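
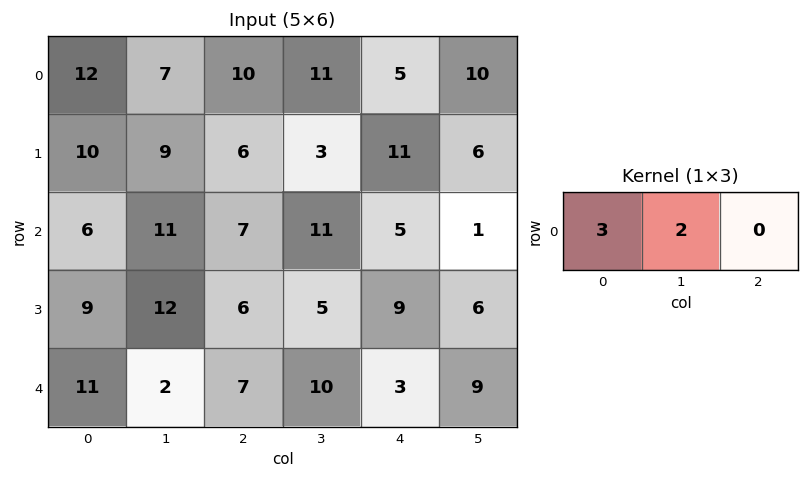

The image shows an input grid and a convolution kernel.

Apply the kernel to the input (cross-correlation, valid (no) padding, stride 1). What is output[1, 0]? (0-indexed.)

48

The receptive field on the input at this output position is [10 9 6]. Elementwise product with the kernel and sum: 10·3 + 9·2.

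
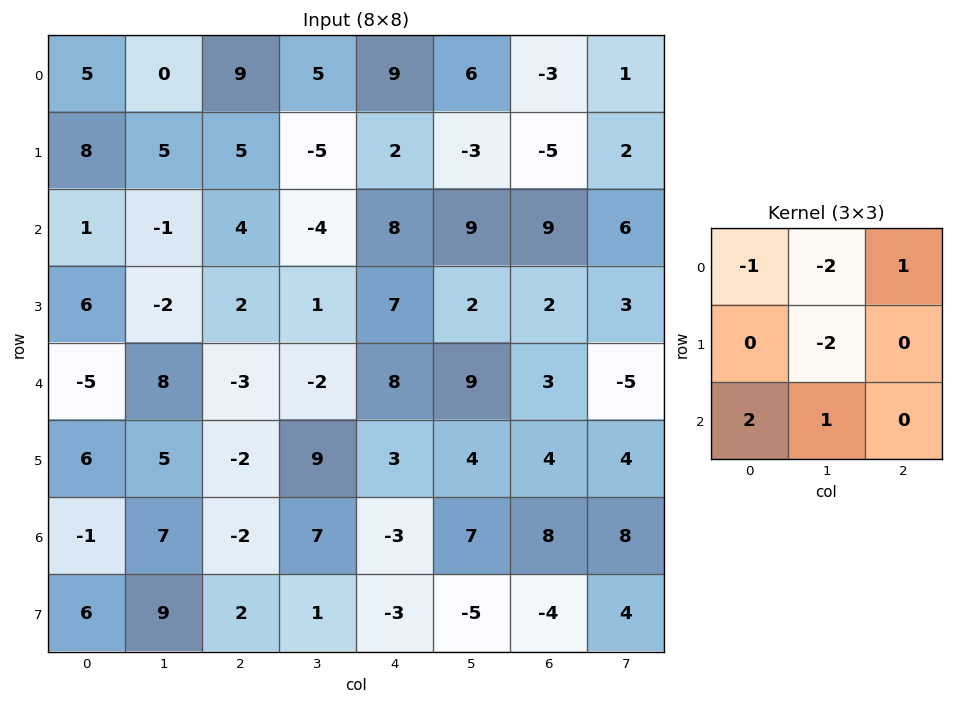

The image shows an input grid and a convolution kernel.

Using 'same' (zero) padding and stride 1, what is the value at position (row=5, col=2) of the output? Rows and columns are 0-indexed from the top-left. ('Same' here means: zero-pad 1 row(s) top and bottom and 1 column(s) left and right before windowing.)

The receptive field on the zero-padded input at this output position is [8 -3 -2 / 5 -2 9 / 7 -2 7]. Elementwise product with the kernel and sum: 8·-1 + -3·-2 + -2·1 + -2·-2 + 7·2 + -2·1.

12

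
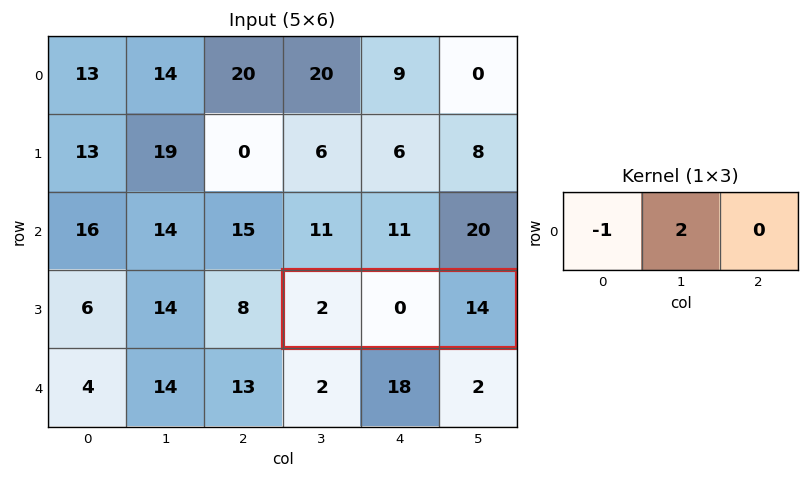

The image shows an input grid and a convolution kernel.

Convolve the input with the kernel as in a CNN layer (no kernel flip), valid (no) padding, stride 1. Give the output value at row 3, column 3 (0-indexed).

-2

The receptive field on the input at this output position is [2 0 14]. Elementwise product with the kernel and sum: 2·-1 + 0·2.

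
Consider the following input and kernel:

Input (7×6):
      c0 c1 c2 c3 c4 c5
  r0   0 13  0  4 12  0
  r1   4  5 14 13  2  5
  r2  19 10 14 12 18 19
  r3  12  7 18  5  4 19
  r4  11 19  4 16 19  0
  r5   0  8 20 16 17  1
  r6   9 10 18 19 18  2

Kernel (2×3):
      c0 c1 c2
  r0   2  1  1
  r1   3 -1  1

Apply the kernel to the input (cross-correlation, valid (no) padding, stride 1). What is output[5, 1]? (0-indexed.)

The receptive field on the input at this output position is [8 20 16 / 10 18 19]. Elementwise product with the kernel and sum: 8·2 + 20·1 + 16·1 + 10·3 + 18·-1 + 19·1.

83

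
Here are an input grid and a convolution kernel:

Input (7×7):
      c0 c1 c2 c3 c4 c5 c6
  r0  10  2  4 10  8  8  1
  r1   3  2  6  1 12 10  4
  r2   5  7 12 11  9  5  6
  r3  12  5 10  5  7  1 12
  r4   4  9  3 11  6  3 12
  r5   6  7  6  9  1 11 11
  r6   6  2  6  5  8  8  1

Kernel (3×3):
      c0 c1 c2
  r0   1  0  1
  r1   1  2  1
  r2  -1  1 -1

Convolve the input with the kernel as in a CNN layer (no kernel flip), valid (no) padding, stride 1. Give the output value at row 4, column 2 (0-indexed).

The receptive field on the input at this output position is [3 11 6 / 6 9 1 / 6 5 8]. Elementwise product with the kernel and sum: 3·1 + 6·1 + 6·1 + 9·2 + 1·1 + 6·-1 + 5·1 + 8·-1.

25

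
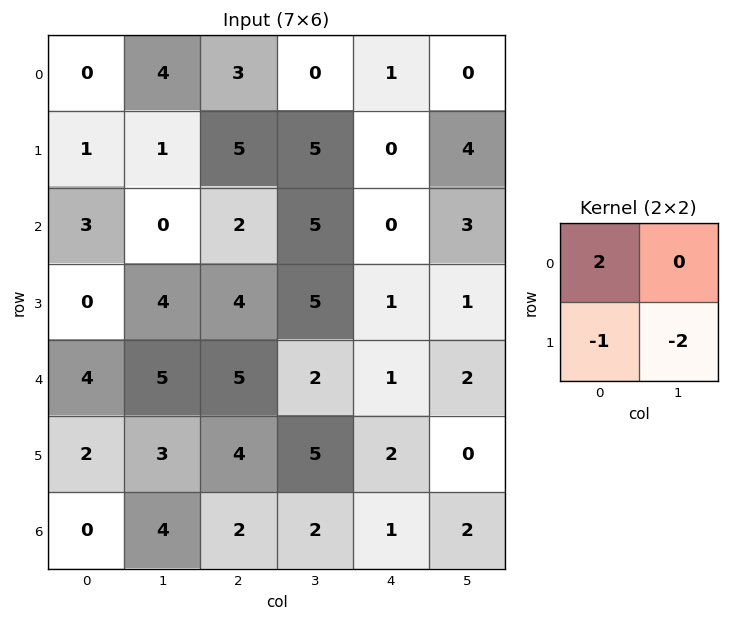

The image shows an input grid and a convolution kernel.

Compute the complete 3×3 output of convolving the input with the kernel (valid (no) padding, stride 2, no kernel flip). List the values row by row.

Output[0,0]: The receptive field on the input at this output position is [0 4 / 1 1]. Elementwise product with the kernel and sum: 0·2 + 1·-1 + 1·-2.

-3 -9 -6
-2 -10 -3
0 -4 0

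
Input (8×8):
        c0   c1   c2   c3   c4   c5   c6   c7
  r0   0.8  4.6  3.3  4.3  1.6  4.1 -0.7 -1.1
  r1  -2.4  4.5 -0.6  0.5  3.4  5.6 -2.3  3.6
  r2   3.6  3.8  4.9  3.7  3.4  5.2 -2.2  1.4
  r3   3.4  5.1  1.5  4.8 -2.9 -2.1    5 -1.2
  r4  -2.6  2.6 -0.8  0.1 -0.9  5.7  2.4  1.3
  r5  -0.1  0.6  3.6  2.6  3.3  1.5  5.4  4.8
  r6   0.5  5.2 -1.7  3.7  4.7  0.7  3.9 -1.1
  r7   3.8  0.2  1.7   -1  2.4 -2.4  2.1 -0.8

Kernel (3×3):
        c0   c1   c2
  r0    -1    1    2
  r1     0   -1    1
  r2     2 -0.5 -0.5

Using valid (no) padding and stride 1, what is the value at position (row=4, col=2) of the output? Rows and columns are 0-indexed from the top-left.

-7.8

The receptive field on the input at this output position is [-0.8 0.1 -0.9 / 3.6 2.6 3.3 / -1.7 3.7 4.7]. Elementwise product with the kernel and sum: -0.8·-1 + 0.1·1 + -0.9·2 + 2.6·-1 + 3.3·1 + -1.7·2 + 3.7·-0.5 + 4.7·-0.5.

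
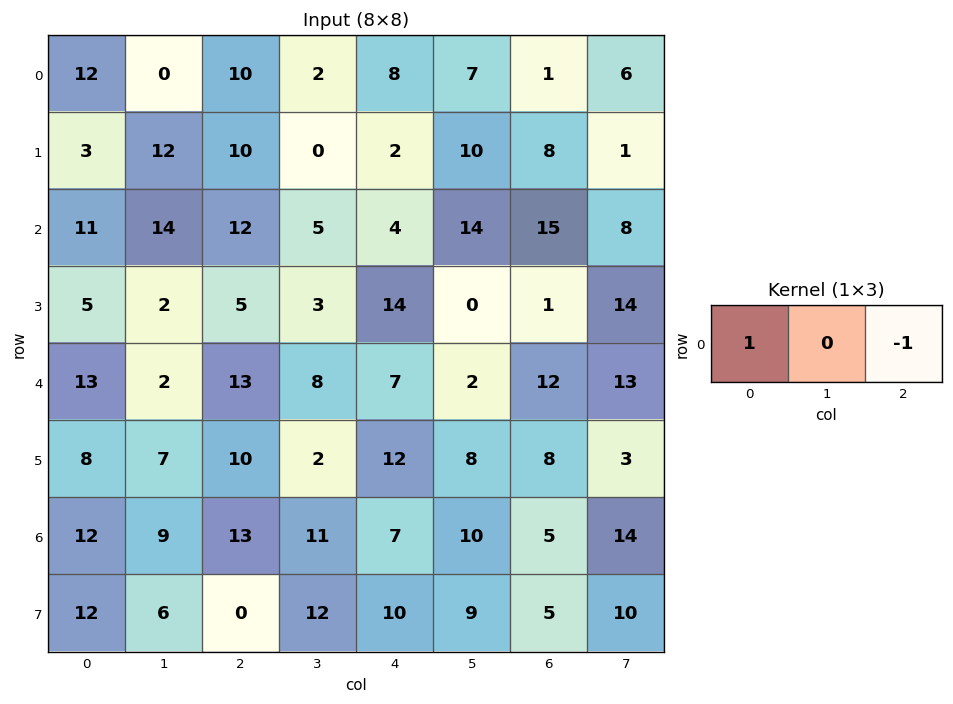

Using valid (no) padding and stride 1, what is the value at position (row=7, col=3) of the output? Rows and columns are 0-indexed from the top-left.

The receptive field on the input at this output position is [12 10 9]. Elementwise product with the kernel and sum: 12·1 + 9·-1.

3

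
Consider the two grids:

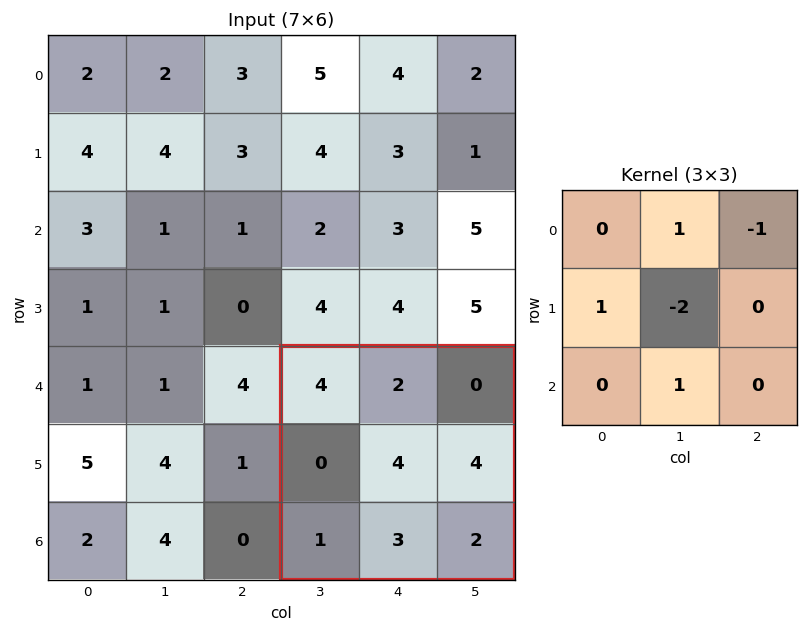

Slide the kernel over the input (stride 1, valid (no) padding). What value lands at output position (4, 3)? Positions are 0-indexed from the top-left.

-3

The receptive field on the input at this output position is [4 2 0 / 0 4 4 / 1 3 2]. Elementwise product with the kernel and sum: 2·1 + 0·-1 + 0·1 + 4·-2 + 3·1.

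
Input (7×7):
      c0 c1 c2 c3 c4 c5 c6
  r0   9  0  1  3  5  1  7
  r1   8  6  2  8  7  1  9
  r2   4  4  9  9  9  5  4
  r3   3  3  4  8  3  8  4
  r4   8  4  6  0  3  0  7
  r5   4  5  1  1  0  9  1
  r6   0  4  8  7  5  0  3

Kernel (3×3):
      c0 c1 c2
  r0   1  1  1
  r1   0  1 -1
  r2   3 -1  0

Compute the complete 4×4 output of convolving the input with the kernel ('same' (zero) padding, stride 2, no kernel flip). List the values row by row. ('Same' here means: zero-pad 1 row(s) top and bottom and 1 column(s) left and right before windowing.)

Output[0,0]: The receptive field on the zero-padded input at this output position is [0 0 0 / 0 9 0 / 0 8 6]. Elementwise product with the kernel and sum: 0·1 + 0·1 + 0·1 + 9·1 + 0·-1 + 0·3 + 8·-1.
Output[0,1]: The receptive field on the zero-padded input at this output position is [0 0 0 / 0 1 3 / 6 2 8]. Elementwise product with the kernel and sum: 0·1 + 0·1 + 0·1 + 1·1 + 3·-1 + 6·3 + 2·-1.

1 14 21 1
11 21 41 34
6 35 25 45
5 8 15 13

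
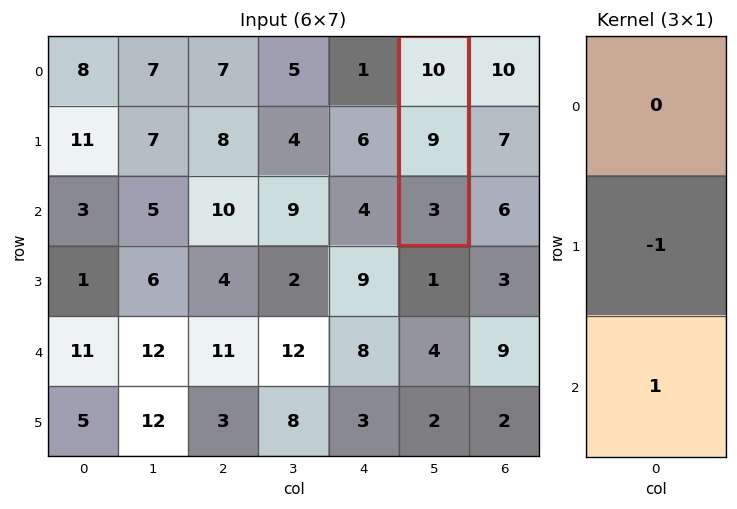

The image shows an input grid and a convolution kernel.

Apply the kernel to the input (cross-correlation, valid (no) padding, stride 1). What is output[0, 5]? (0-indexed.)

The receptive field on the input at this output position is [10 / 9 / 3]. Elementwise product with the kernel and sum: 9·-1 + 3·1.

-6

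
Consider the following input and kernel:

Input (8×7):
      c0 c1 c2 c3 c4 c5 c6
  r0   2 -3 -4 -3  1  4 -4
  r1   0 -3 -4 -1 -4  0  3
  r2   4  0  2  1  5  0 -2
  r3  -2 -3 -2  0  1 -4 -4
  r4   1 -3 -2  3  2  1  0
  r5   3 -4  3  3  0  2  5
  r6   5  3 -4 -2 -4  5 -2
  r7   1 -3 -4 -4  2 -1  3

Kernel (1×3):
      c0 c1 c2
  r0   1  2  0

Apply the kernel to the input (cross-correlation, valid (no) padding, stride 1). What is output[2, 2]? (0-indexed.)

4

The receptive field on the input at this output position is [2 1 5]. Elementwise product with the kernel and sum: 2·1 + 1·2.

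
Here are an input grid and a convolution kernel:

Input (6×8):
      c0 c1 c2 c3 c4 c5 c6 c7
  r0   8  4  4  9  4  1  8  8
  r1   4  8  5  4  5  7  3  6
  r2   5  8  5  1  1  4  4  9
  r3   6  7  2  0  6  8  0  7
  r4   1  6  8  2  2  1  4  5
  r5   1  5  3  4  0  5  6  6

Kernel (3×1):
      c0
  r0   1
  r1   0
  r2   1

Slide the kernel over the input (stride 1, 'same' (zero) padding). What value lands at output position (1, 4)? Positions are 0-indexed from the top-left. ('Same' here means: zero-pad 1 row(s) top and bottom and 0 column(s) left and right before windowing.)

5

The receptive field on the zero-padded input at this output position is [4 / 5 / 1]. Elementwise product with the kernel and sum: 4·1 + 1·1.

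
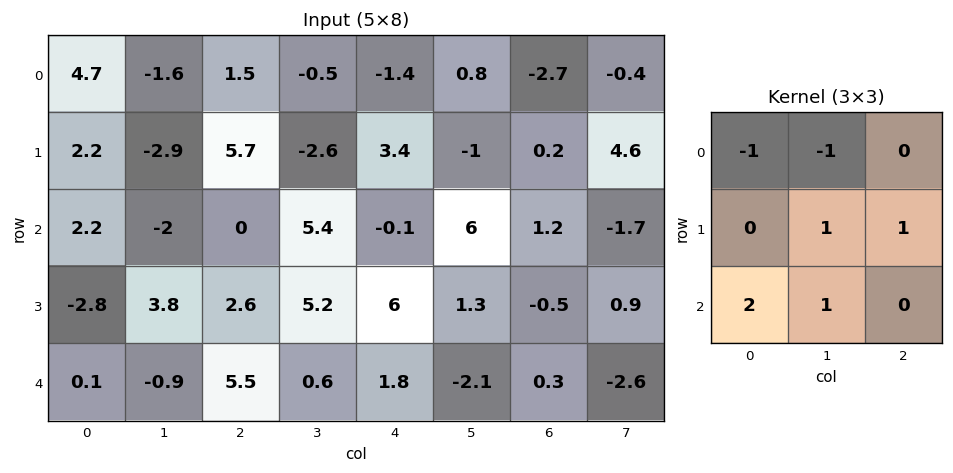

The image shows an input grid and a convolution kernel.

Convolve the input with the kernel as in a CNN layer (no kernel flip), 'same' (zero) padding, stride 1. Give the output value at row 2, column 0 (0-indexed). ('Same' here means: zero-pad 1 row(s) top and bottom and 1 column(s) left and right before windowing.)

-4.8

The receptive field on the zero-padded input at this output position is [0 2.2 -2.9 / 0 2.2 -2 / 0 -2.8 3.8]. Elementwise product with the kernel and sum: 0·-1 + 2.2·-1 + 2.2·1 + -2·1 + 0·2 + -2.8·1.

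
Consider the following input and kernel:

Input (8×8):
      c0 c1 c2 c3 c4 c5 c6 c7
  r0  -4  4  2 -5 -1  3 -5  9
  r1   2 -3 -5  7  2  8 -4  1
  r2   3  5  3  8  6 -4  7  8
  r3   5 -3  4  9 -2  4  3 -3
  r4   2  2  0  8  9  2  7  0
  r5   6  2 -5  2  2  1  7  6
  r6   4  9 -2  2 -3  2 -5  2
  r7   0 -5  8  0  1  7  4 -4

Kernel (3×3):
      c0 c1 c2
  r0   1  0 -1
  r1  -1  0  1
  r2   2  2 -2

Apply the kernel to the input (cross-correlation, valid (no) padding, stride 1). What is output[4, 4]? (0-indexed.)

15

The receptive field on the input at this output position is [9 2 7 / 2 1 7 / -3 2 -5]. Elementwise product with the kernel and sum: 9·1 + 7·-1 + 2·-1 + 7·1 + -3·2 + 2·2 + -5·-2.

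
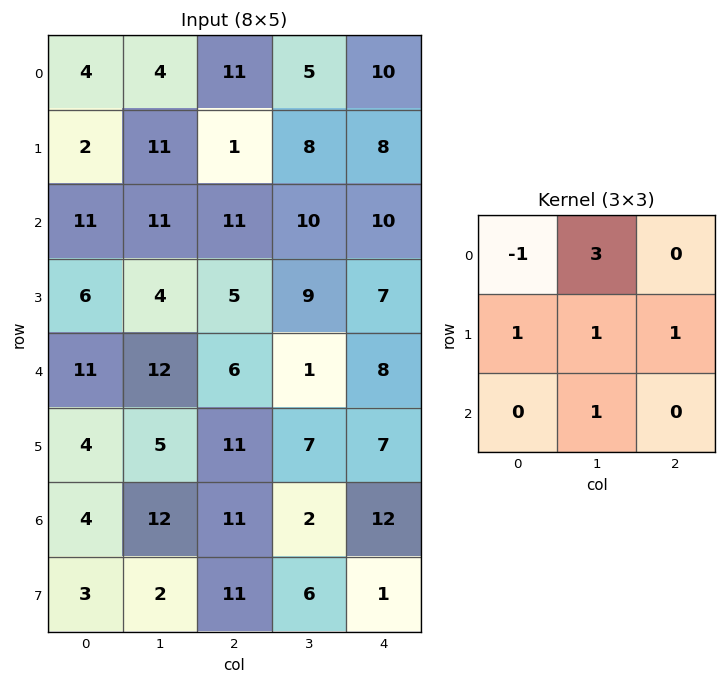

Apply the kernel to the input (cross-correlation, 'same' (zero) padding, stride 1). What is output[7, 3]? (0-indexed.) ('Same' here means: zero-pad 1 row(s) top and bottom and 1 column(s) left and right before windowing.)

13

The receptive field on the zero-padded input at this output position is [11 2 12 / 11 6 1 / 0 0 0]. Elementwise product with the kernel and sum: 11·-1 + 2·3 + 11·1 + 6·1 + 1·1 + 0·1.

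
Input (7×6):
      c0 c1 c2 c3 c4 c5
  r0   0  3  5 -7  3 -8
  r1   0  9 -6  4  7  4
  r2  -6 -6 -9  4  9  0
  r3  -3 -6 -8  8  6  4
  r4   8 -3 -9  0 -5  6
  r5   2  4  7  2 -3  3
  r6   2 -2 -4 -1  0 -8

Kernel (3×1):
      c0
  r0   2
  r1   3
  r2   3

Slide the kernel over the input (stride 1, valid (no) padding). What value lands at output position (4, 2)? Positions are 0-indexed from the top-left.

-9

The receptive field on the input at this output position is [-9 / 7 / -4]. Elementwise product with the kernel and sum: -9·2 + 7·3 + -4·3.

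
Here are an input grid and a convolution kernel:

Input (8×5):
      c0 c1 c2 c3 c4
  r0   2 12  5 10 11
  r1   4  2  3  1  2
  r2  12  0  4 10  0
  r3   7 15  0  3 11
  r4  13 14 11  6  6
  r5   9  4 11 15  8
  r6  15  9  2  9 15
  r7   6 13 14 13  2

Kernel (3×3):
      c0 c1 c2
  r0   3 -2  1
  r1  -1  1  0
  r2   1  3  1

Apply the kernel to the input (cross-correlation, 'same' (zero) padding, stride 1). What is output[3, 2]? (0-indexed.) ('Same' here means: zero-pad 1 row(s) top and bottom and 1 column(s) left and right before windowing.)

40

The receptive field on the zero-padded input at this output position is [0 4 10 / 15 0 3 / 14 11 6]. Elementwise product with the kernel and sum: 0·3 + 4·-2 + 10·1 + 15·-1 + 0·1 + 14·1 + 11·3 + 6·1.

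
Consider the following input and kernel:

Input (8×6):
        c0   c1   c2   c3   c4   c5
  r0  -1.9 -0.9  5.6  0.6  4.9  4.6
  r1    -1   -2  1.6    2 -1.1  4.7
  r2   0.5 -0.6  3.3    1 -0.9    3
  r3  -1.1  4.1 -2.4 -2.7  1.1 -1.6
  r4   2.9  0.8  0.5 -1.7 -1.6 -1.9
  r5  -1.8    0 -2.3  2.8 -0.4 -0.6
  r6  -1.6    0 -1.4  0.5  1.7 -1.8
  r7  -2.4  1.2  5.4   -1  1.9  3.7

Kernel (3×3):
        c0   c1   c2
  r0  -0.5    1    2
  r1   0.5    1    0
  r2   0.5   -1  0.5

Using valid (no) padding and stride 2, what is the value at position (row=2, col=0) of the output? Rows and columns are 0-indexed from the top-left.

-2.05

The receptive field on the input at this output position is [2.9 0.8 0.5 / -1.8 0 -2.3 / -1.6 0 -1.4]. Elementwise product with the kernel and sum: 2.9·-0.5 + 0.8·1 + 0.5·2 + -1.8·0.5 + 0·1 + -1.6·0.5 + 0·-1 + -1.4·0.5.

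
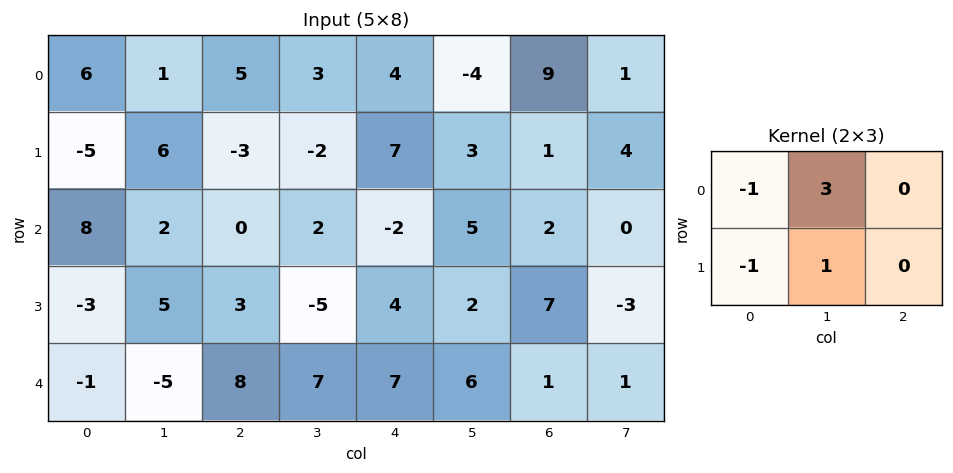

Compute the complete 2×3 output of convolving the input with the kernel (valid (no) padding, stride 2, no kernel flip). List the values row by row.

8 5 -20
6 -2 15

Output[0,0]: The receptive field on the input at this output position is [6 1 5 / -5 6 -3]. Elementwise product with the kernel and sum: 6·-1 + 1·3 + -5·-1 + 6·1.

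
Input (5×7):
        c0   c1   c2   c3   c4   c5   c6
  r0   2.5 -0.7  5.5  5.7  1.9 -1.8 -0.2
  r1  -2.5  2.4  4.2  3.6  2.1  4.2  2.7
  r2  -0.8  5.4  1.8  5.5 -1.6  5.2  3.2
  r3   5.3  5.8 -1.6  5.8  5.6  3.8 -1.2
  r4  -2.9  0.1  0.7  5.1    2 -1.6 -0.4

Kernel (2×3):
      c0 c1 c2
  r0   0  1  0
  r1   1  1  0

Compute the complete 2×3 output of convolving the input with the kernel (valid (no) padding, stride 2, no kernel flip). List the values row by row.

-0.8 13.5 4.5
16.5 9.7 14.6

Output[0,0]: The receptive field on the input at this output position is [2.5 -0.7 5.5 / -2.5 2.4 4.2]. Elementwise product with the kernel and sum: -0.7·1 + -2.5·1 + 2.4·1.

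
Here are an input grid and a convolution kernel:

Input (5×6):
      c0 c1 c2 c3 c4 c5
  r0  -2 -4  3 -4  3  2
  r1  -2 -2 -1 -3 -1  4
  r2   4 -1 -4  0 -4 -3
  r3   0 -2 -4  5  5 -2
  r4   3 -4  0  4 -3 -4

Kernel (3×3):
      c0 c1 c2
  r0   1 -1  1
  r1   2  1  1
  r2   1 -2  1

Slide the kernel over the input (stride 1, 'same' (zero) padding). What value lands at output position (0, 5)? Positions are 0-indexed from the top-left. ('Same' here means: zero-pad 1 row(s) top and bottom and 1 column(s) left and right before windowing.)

-1

The receptive field on the zero-padded input at this output position is [0 0 0 / 3 2 0 / -1 4 0]. Elementwise product with the kernel and sum: 0·1 + 0·-1 + 0·1 + 3·2 + 2·1 + 0·1 + -1·1 + 4·-2 + 0·1.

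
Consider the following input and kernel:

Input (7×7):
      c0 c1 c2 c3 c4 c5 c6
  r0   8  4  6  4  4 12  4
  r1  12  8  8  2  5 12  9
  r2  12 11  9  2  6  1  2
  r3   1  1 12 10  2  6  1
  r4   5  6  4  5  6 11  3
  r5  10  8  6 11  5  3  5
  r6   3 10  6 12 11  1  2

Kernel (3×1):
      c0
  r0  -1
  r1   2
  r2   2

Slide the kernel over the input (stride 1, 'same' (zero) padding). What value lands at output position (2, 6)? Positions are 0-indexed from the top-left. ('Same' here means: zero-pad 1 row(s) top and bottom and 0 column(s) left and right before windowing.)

The receptive field on the zero-padded input at this output position is [9 / 2 / 1]. Elementwise product with the kernel and sum: 9·-1 + 2·2 + 1·2.

-3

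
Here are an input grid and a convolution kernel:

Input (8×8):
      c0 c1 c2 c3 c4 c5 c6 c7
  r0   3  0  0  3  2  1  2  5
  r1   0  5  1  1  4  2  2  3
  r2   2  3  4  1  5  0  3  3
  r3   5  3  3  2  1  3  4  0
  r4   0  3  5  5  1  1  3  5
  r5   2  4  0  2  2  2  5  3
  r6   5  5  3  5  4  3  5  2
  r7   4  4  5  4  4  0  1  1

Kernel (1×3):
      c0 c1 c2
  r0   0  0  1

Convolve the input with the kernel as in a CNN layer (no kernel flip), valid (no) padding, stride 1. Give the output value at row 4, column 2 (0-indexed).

1

The receptive field on the input at this output position is [5 5 1]. Elementwise product with the kernel and sum: 1·1.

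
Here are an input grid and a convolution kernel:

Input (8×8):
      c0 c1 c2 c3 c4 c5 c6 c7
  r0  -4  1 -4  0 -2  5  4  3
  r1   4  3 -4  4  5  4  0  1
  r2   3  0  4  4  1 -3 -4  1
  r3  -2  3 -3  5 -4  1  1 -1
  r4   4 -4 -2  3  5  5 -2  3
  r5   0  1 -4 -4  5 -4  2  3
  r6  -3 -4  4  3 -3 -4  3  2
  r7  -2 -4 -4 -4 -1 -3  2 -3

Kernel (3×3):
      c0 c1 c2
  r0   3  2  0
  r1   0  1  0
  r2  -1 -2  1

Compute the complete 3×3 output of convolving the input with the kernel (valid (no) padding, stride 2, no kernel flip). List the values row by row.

-6 -19 9
14 26 -19
20 -17 35

Output[0,0]: The receptive field on the input at this output position is [-4 1 -4 / 4 3 -4 / 3 0 4]. Elementwise product with the kernel and sum: -4·3 + 1·2 + 3·1 + 3·-1 + 0·-2 + 4·1.
Output[0,1]: The receptive field on the input at this output position is [-4 0 -2 / -4 4 5 / 4 4 1]. Elementwise product with the kernel and sum: -4·3 + 0·2 + 4·1 + 4·-1 + 4·-2 + 1·1.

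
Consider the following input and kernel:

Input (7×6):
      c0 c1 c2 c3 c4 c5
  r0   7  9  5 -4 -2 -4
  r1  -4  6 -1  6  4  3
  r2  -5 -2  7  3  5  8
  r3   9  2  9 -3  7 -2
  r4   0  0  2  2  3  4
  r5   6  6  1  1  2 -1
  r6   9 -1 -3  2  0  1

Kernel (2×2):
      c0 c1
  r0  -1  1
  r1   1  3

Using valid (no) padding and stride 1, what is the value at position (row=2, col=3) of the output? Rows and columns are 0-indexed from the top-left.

The receptive field on the input at this output position is [3 5 / -3 7]. Elementwise product with the kernel and sum: 3·-1 + 5·1 + -3·1 + 7·3.

20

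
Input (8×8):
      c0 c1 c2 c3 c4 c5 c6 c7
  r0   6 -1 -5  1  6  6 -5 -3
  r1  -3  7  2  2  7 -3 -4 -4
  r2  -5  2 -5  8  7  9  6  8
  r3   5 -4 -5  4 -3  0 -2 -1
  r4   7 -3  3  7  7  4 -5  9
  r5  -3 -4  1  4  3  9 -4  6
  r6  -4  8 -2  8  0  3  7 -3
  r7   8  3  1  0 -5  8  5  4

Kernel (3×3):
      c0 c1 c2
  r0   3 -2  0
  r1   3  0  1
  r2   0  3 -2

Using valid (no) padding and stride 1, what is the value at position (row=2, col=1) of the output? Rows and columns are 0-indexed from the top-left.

The receptive field on the input at this output position is [2 -5 8 / -4 -5 4 / -3 3 7]. Elementwise product with the kernel and sum: 2·3 + -5·-2 + -4·3 + 4·1 + 3·3 + 7·-2.

3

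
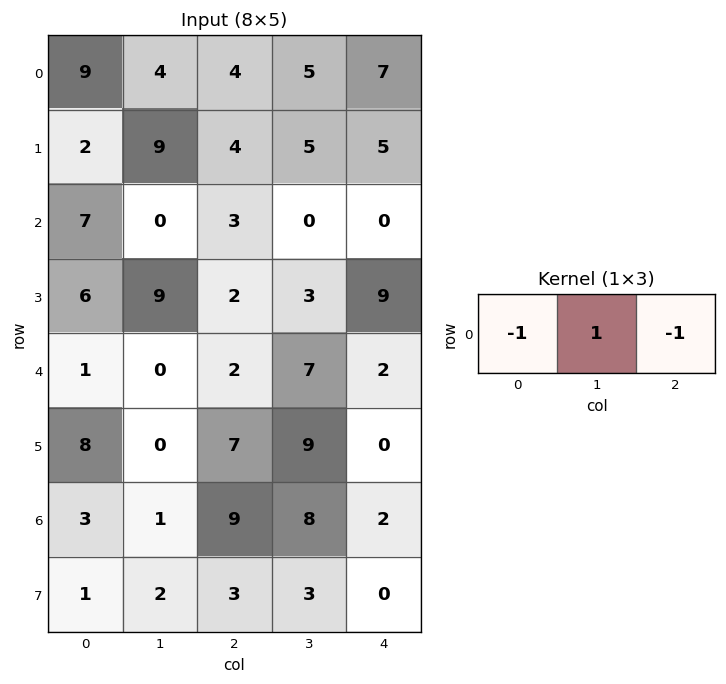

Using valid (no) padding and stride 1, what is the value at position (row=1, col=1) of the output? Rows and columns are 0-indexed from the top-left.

The receptive field on the input at this output position is [9 4 5]. Elementwise product with the kernel and sum: 9·-1 + 4·1 + 5·-1.

-10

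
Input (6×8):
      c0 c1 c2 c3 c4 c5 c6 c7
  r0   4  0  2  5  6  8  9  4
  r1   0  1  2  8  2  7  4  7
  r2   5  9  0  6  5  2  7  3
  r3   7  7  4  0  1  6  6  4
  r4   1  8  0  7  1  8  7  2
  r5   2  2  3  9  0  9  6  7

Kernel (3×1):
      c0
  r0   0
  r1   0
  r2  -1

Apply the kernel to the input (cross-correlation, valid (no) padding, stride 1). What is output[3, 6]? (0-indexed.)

The receptive field on the input at this output position is [6 / 7 / 6]. Elementwise product with the kernel and sum: 6·-1.

-6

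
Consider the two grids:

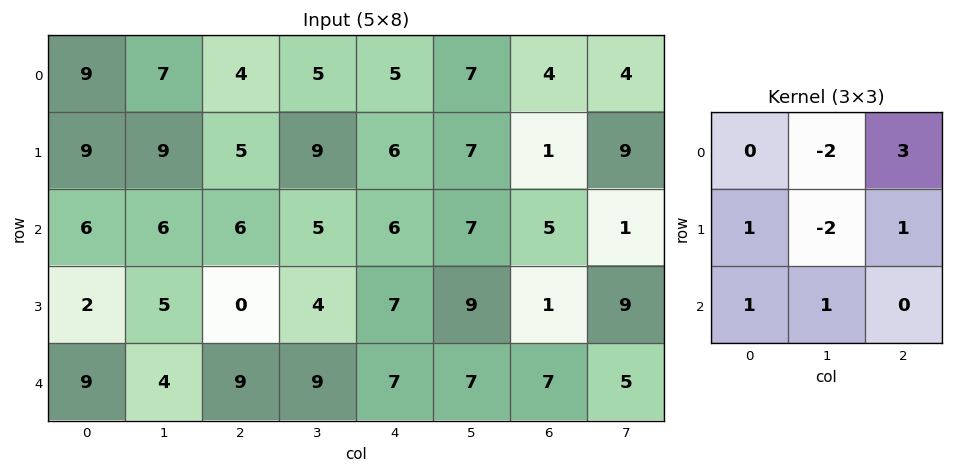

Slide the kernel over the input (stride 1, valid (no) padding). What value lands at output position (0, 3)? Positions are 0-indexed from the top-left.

The receptive field on the input at this output position is [5 5 7 / 9 6 7 / 5 6 7]. Elementwise product with the kernel and sum: 5·-2 + 7·3 + 9·1 + 6·-2 + 7·1 + 5·1 + 6·1.

26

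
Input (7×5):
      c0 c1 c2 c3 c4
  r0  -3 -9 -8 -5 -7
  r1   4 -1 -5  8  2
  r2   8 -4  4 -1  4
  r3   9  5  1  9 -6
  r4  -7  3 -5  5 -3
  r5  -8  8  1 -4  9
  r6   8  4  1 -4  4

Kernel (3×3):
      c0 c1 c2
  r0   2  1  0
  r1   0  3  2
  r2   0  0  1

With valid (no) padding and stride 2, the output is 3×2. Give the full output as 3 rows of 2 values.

Output[0,0]: The receptive field on the input at this output position is [-3 -9 -8 / 4 -1 -5 / 8 -4 4]. Elementwise product with the kernel and sum: -3·2 + -9·1 + -1·3 + -5·2 + 4·1.

-24 11
24 19
16 5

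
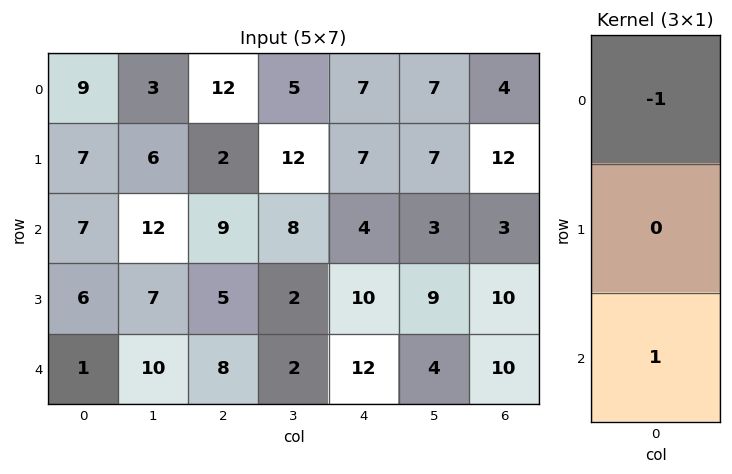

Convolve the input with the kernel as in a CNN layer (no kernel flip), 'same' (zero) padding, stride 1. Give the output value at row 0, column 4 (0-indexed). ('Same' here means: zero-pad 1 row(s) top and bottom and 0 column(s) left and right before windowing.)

7

The receptive field on the zero-padded input at this output position is [0 / 7 / 7]. Elementwise product with the kernel and sum: 0·-1 + 7·1.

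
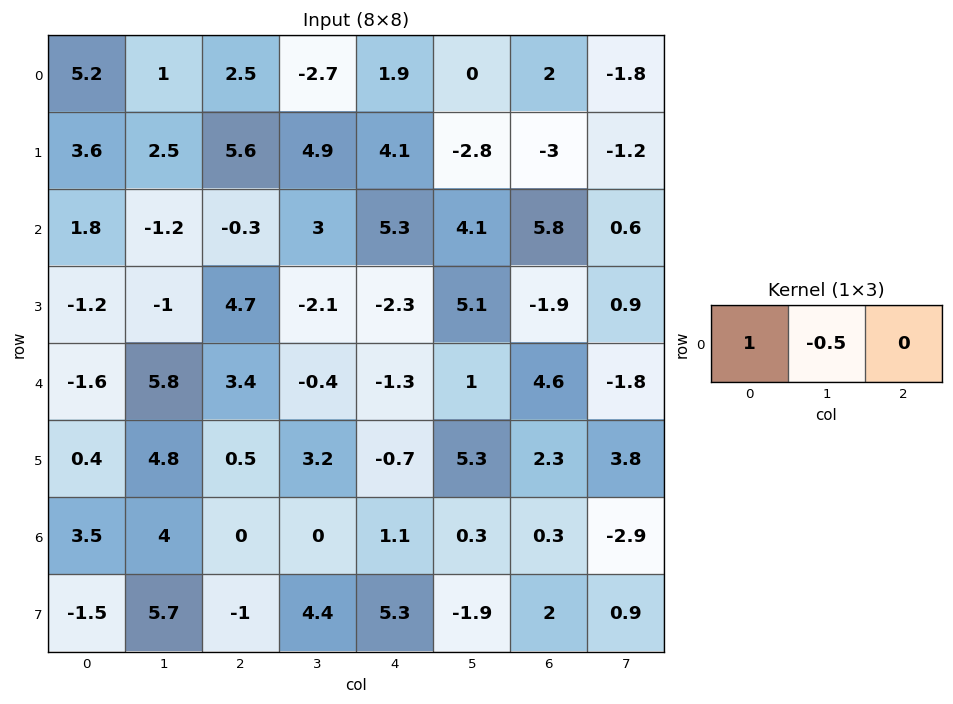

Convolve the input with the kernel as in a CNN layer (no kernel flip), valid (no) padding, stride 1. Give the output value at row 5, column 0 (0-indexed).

-2

The receptive field on the input at this output position is [0.4 4.8 0.5]. Elementwise product with the kernel and sum: 0.4·1 + 4.8·-0.5.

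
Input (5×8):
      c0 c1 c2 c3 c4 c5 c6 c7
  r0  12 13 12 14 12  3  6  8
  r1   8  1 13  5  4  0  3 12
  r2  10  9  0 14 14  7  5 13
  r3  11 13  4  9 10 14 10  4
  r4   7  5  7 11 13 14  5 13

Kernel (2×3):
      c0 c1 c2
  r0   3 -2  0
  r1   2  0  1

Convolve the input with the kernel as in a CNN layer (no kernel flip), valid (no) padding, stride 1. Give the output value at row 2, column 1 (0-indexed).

The receptive field on the input at this output position is [9 0 14 / 13 4 9]. Elementwise product with the kernel and sum: 9·3 + 0·-2 + 13·2 + 9·1.

62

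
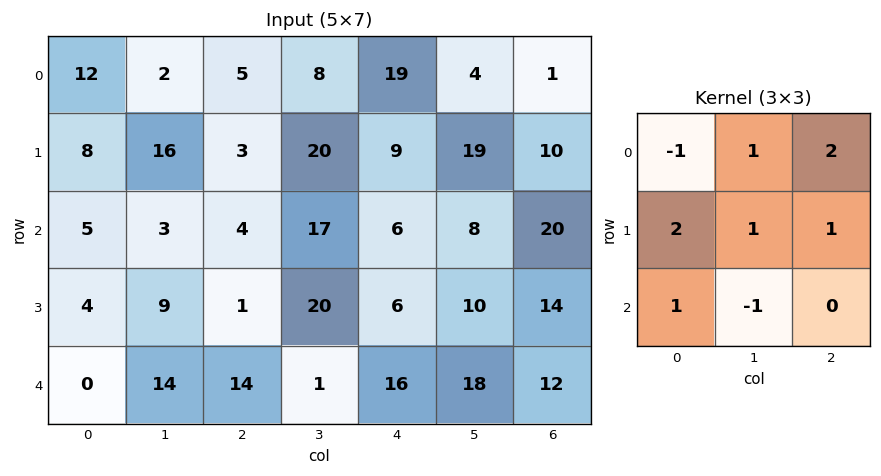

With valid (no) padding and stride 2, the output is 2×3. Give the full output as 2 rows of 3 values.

Output[0,0]: The receptive field on the input at this output position is [12 2 5 / 8 16 3 / 5 3 4]. Elementwise product with the kernel and sum: 12·-1 + 2·1 + 5·2 + 8·2 + 16·1 + 3·1 + 5·1 + 3·-1.

37 63 32
10 66 76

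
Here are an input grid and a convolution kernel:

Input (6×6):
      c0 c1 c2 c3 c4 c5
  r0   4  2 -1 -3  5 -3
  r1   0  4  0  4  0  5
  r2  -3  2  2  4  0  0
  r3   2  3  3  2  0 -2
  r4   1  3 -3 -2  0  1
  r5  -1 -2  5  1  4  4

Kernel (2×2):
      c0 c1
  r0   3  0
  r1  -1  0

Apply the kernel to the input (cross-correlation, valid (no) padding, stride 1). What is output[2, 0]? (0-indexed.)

-11

The receptive field on the input at this output position is [-3 2 / 2 3]. Elementwise product with the kernel and sum: -3·3 + 2·-1.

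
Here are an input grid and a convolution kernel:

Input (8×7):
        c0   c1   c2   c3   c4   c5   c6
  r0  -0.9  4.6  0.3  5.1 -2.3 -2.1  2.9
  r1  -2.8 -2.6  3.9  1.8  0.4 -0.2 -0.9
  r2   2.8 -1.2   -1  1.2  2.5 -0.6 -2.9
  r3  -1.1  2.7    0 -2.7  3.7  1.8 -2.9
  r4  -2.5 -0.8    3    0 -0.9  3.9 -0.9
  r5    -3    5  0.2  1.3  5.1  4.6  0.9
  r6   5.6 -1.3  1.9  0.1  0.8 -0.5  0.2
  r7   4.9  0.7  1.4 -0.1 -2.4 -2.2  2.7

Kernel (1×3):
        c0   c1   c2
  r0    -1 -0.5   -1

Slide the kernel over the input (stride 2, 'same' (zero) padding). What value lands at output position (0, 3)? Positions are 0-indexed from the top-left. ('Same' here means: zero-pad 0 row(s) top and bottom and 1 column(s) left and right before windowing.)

The receptive field on the zero-padded input at this output position is [-2.1 2.9 0]. Elementwise product with the kernel and sum: -2.1·-1 + 2.9·-0.5 + 0·-1.

0.65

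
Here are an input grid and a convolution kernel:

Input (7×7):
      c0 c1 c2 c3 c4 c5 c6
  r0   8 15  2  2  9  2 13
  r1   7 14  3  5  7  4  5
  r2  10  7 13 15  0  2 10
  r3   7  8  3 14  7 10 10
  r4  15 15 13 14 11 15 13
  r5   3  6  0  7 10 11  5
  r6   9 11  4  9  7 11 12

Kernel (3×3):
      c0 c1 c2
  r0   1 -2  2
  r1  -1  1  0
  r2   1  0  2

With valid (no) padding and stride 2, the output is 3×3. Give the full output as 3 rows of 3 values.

25 31 48
64 29 56
31 32 39

Output[0,0]: The receptive field on the input at this output position is [8 15 2 / 7 14 3 / 10 7 13]. Elementwise product with the kernel and sum: 8·1 + 15·-2 + 2·2 + 7·-1 + 14·1 + 10·1 + 13·2.
Output[0,1]: The receptive field on the input at this output position is [2 2 9 / 3 5 7 / 13 15 0]. Elementwise product with the kernel and sum: 2·1 + 2·-2 + 9·2 + 3·-1 + 5·1 + 13·1 + 0·2.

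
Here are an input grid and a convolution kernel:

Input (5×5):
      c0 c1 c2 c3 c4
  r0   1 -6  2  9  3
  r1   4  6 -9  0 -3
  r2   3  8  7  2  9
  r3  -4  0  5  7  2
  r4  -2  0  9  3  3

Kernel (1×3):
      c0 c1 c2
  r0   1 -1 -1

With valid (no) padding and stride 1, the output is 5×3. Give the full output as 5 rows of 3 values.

Output[0,0]: The receptive field on the input at this output position is [1 -6 2]. Elementwise product with the kernel and sum: 1·1 + -6·-1 + 2·-1.

5 -17 -10
7 15 -6
-12 -1 -4
-9 -12 -4
-11 -12 3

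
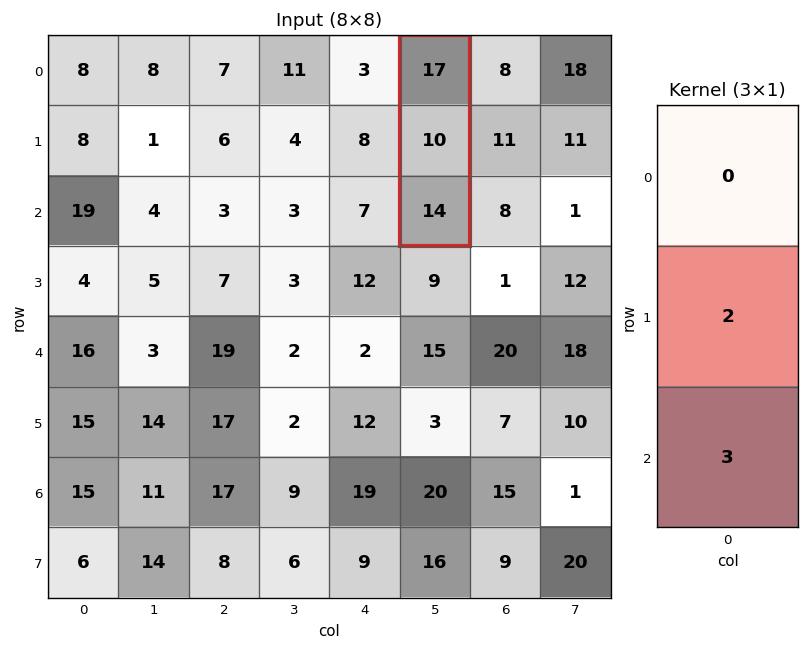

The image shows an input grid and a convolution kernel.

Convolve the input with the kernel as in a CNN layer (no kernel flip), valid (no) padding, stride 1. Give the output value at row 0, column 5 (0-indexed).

The receptive field on the input at this output position is [17 / 10 / 14]. Elementwise product with the kernel and sum: 10·2 + 14·3.

62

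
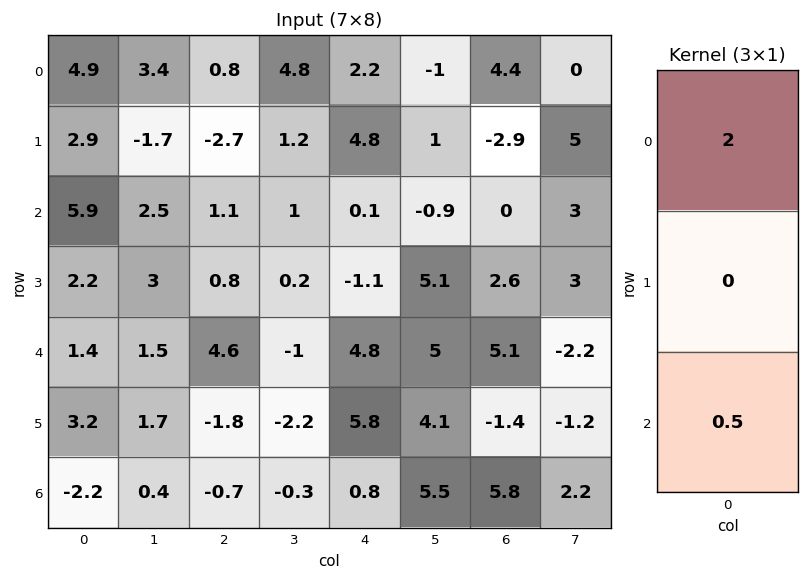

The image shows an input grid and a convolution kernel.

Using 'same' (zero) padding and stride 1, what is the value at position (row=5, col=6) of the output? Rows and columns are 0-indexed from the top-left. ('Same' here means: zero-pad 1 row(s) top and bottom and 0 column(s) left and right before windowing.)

13.1

The receptive field on the zero-padded input at this output position is [5.1 / -1.4 / 5.8]. Elementwise product with the kernel and sum: 5.1·2 + 5.8·0.5.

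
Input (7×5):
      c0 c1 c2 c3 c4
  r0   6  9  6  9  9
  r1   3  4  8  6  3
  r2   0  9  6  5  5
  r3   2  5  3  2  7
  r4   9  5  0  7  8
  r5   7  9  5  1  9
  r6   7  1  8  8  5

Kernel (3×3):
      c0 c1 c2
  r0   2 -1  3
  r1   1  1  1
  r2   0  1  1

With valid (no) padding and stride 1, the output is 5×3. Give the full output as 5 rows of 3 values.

Output[0,0]: The receptive field on the input at this output position is [6 9 6 / 3 4 8 / 0 9 6]. Elementwise product with the kernel and sum: 6·2 + 9·-1 + 6·3 + 3·1 + 4·1 + 8·1 + 9·1 + 6·1.
Output[0,1]: The receptive field on the input at this output position is [9 6 9 / 4 8 6 / 9 6 5]. Elementwise product with the kernel and sum: 9·2 + 6·-1 + 9·3 + 4·1 + 8·1 + 6·1 + 6·1 + 5·1.

51 68 57
49 43 44
24 44 49
36 31 50
43 62 45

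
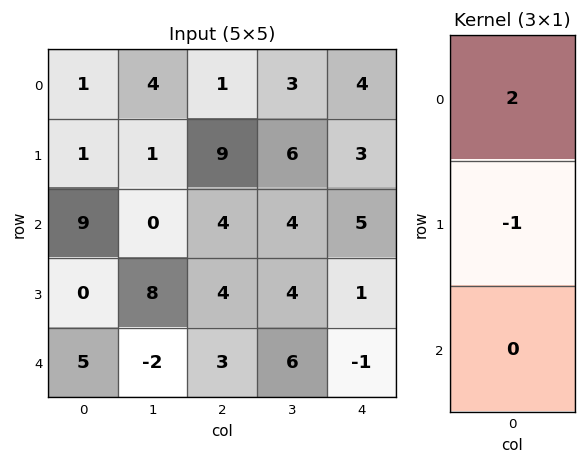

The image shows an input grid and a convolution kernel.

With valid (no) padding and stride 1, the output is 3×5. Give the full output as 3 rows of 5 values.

1 7 -7 0 5
-7 2 14 8 1
18 -8 4 4 9

Output[0,0]: The receptive field on the input at this output position is [1 / 1 / 9]. Elementwise product with the kernel and sum: 1·2 + 1·-1.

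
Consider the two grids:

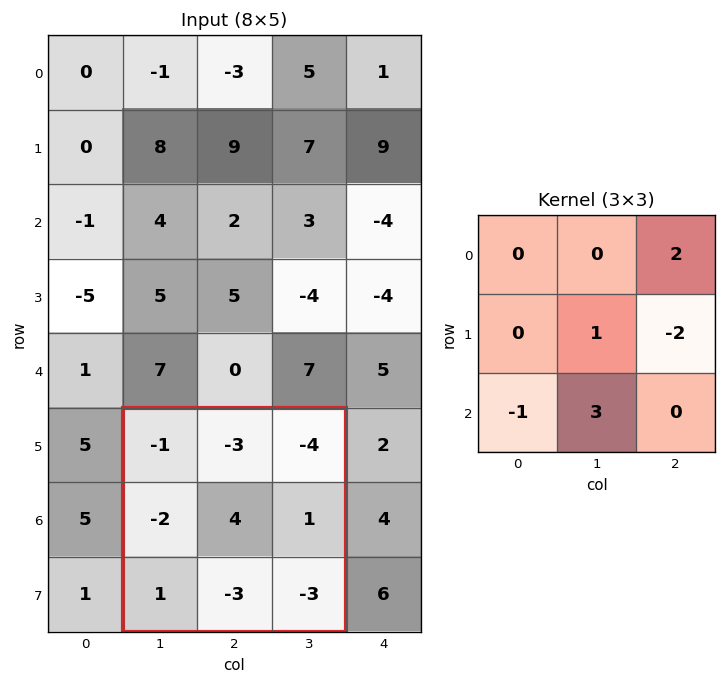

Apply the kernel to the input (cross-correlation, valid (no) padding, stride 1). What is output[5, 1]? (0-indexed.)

-16

The receptive field on the input at this output position is [-1 -3 -4 / -2 4 1 / 1 -3 -3]. Elementwise product with the kernel and sum: -4·2 + 4·1 + 1·-2 + 1·-1 + -3·3.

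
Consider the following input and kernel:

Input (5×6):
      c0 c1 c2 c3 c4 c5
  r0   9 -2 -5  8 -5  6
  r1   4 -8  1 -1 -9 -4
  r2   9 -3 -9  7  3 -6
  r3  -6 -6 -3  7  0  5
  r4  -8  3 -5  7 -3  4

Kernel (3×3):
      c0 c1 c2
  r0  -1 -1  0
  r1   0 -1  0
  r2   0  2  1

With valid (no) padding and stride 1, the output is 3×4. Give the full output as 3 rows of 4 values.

Output[0,0]: The receptive field on the input at this output position is [9 -2 -5 / 4 -8 1 / 9 -3 -9]. Elementwise product with the kernel and sum: 9·-1 + -2·-1 + -8·-1 + -3·2 + -9·1.

-14 -5 15 6
-8 17 7 12
1 12 6 -12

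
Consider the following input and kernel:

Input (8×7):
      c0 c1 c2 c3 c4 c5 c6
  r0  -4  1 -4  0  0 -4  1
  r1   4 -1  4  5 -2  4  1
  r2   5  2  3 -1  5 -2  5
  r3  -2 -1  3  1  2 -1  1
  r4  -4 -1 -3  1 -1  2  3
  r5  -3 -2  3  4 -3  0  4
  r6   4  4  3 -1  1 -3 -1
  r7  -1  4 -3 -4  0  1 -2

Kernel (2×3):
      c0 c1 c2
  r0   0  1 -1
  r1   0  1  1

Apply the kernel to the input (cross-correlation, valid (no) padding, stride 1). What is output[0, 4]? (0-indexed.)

0

The receptive field on the input at this output position is [0 -4 1 / -2 4 1]. Elementwise product with the kernel and sum: -4·1 + 1·-1 + 4·1 + 1·1.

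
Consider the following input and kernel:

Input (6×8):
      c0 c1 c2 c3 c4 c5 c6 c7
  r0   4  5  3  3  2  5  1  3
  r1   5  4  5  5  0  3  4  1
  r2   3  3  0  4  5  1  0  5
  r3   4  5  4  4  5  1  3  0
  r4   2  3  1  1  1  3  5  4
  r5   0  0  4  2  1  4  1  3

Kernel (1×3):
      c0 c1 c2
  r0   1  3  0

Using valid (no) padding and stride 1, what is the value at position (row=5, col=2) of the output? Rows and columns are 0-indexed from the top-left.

10

The receptive field on the input at this output position is [4 2 1]. Elementwise product with the kernel and sum: 4·1 + 2·3.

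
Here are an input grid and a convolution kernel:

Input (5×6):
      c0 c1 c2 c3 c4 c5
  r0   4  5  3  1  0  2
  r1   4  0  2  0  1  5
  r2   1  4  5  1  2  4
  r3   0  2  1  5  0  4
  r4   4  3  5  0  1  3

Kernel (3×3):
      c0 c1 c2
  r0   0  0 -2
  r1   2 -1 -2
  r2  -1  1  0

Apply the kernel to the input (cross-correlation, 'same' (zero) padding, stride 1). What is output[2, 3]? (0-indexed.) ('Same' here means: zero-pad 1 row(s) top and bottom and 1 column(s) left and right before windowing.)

7

The receptive field on the zero-padded input at this output position is [2 0 1 / 5 1 2 / 1 5 0]. Elementwise product with the kernel and sum: 1·-2 + 5·2 + 1·-1 + 2·-2 + 1·-1 + 5·1.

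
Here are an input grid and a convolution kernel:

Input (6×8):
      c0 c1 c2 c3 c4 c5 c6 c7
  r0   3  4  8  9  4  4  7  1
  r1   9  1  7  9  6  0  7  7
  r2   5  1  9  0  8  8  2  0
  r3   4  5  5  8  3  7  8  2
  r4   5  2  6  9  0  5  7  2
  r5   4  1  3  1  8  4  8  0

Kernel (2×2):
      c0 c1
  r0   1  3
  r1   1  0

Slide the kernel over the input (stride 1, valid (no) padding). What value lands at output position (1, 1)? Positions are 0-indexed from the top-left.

23

The receptive field on the input at this output position is [1 7 / 1 9]. Elementwise product with the kernel and sum: 1·1 + 7·3 + 1·1.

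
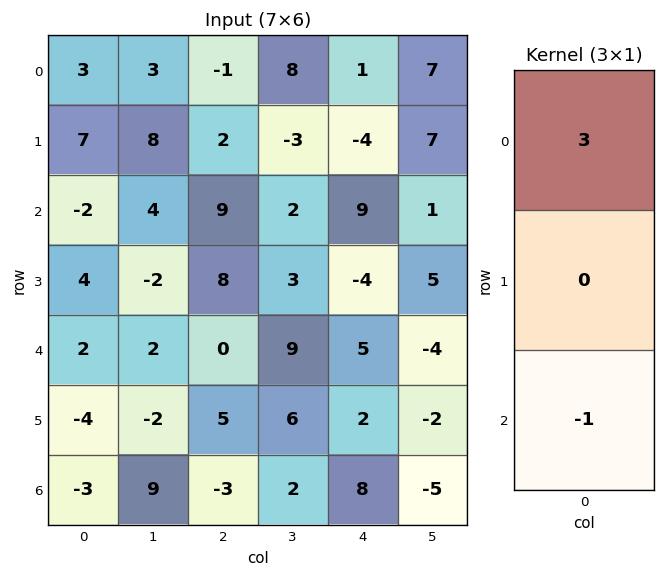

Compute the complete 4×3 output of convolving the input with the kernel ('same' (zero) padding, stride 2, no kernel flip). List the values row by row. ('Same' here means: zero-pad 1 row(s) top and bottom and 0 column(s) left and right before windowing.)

-7 -2 4
17 -2 -8
16 19 -14
-12 15 6

Output[0,0]: The receptive field on the zero-padded input at this output position is [0 / 3 / 7]. Elementwise product with the kernel and sum: 0·3 + 7·-1.
Output[0,1]: The receptive field on the zero-padded input at this output position is [0 / -1 / 2]. Elementwise product with the kernel and sum: 0·3 + 2·-1.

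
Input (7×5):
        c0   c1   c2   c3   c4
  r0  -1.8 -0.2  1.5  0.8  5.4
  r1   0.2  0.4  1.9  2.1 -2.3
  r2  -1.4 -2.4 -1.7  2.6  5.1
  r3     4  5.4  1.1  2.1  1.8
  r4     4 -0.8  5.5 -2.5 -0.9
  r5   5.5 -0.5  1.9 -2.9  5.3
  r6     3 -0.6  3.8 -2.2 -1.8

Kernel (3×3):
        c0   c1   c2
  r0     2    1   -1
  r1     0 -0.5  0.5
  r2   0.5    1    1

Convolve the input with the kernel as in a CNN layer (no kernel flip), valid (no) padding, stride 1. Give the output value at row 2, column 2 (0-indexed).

The receptive field on the input at this output position is [-1.7 2.6 5.1 / 1.1 2.1 1.8 / 5.5 -2.5 -0.9]. Elementwise product with the kernel and sum: -1.7·2 + 2.6·1 + 5.1·-1 + 2.1·-0.5 + 1.8·0.5 + 5.5·0.5 + -2.5·1 + -0.9·1.

-6.7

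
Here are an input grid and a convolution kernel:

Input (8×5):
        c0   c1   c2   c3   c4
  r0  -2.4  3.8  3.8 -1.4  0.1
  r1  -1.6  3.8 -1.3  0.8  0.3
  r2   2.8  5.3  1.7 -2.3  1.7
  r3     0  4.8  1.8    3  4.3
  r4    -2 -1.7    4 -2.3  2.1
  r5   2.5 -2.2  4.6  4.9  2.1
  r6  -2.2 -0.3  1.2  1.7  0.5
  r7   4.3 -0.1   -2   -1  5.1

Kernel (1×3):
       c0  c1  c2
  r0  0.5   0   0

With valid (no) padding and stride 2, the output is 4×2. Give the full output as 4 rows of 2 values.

Output[0,0]: The receptive field on the input at this output position is [-2.4 3.8 3.8]. Elementwise product with the kernel and sum: -2.4·0.5.

-1.2 1.9
1.4 0.85
-1 2
-1.1 0.6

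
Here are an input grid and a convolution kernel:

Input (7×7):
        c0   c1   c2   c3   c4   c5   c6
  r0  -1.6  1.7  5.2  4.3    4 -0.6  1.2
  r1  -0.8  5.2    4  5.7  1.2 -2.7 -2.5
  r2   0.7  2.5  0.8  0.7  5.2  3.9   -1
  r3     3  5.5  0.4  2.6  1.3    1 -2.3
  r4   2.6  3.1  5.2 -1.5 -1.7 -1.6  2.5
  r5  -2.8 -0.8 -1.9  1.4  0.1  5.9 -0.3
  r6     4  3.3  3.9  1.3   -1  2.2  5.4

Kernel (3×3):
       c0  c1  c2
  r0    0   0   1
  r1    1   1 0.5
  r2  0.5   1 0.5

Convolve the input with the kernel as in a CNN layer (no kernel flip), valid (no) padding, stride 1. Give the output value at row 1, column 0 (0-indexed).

14.8

The receptive field on the input at this output position is [-0.8 5.2 4 / 0.7 2.5 0.8 / 3 5.5 0.4]. Elementwise product with the kernel and sum: 4·1 + 0.7·1 + 2.5·1 + 0.8·0.5 + 3·0.5 + 5.5·1 + 0.4·0.5.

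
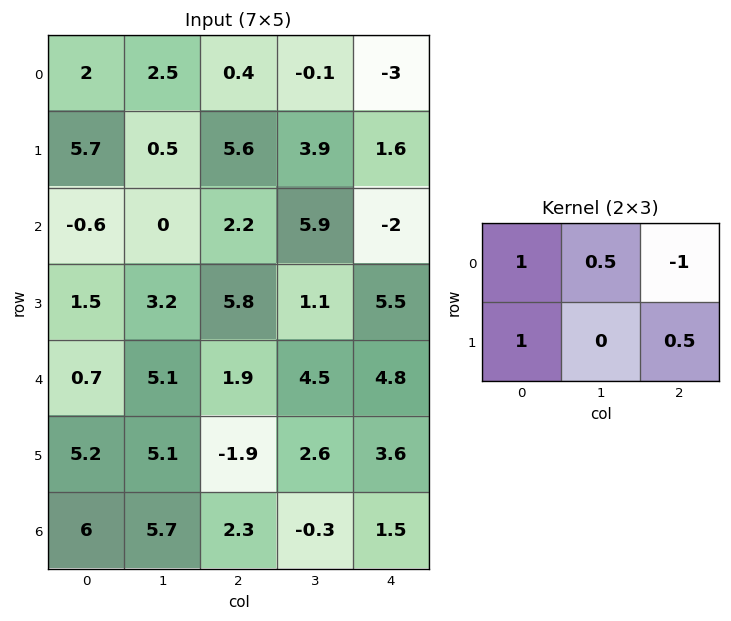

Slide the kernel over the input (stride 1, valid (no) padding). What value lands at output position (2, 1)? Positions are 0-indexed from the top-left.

The receptive field on the input at this output position is [0 2.2 5.9 / 3.2 5.8 1.1]. Elementwise product with the kernel and sum: 0·1 + 2.2·0.5 + 5.9·-1 + 3.2·1 + 1.1·0.5.

-1.05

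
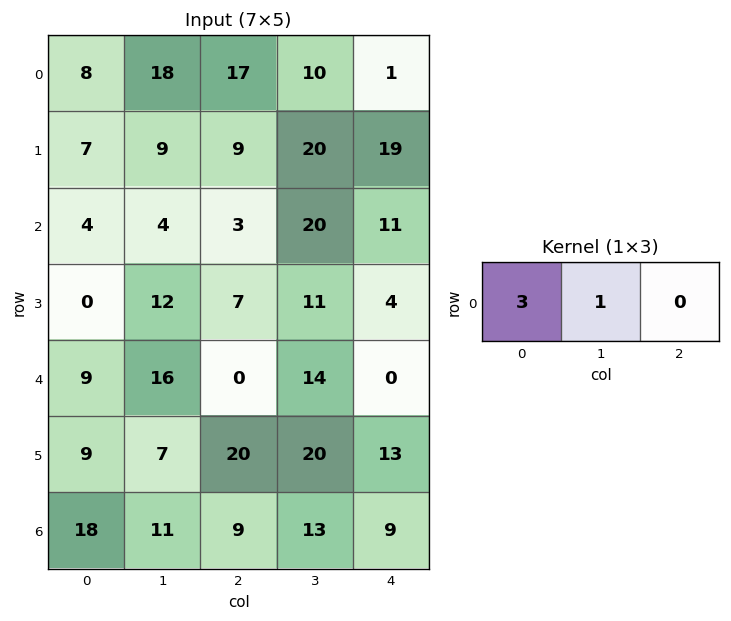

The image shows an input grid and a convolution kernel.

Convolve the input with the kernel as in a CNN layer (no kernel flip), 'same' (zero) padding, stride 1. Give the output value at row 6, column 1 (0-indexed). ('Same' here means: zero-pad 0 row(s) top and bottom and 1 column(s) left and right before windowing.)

The receptive field on the zero-padded input at this output position is [18 11 9]. Elementwise product with the kernel and sum: 18·3 + 11·1.

65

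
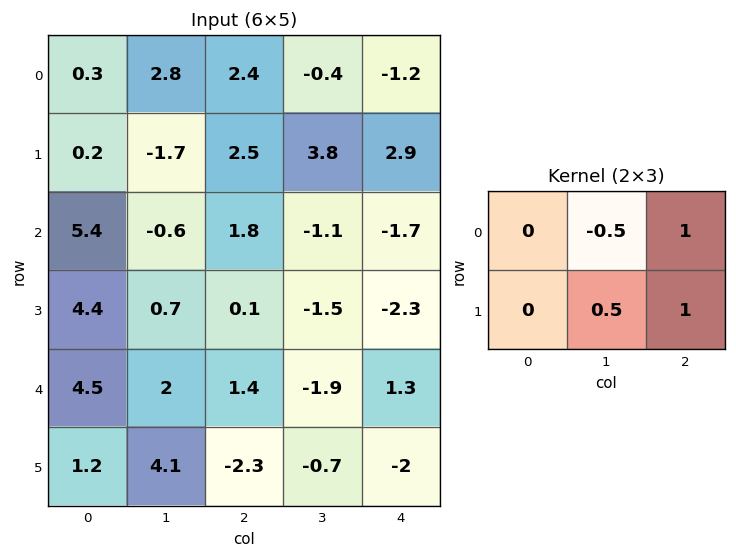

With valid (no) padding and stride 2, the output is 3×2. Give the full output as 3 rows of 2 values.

Output[0,0]: The receptive field on the input at this output position is [0.3 2.8 2.4 / 0.2 -1.7 2.5]. Elementwise product with the kernel and sum: 2.8·-0.5 + 2.4·1 + -1.7·0.5 + 2.5·1.

2.65 3.8
2.55 -4.2
0.15 -0.1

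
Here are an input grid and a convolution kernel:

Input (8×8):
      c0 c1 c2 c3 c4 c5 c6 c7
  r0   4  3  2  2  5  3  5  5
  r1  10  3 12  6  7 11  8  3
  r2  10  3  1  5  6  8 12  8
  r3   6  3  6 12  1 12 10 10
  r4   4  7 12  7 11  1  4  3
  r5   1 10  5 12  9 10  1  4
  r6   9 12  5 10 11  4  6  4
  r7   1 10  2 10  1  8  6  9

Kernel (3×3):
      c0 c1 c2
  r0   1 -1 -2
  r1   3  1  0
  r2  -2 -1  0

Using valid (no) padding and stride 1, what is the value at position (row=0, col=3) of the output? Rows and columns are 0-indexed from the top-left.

The receptive field on the input at this output position is [2 5 3 / 6 7 11 / 5 6 8]. Elementwise product with the kernel and sum: 2·1 + 5·-1 + 3·-2 + 6·3 + 7·1 + 5·-2 + 6·-1.

0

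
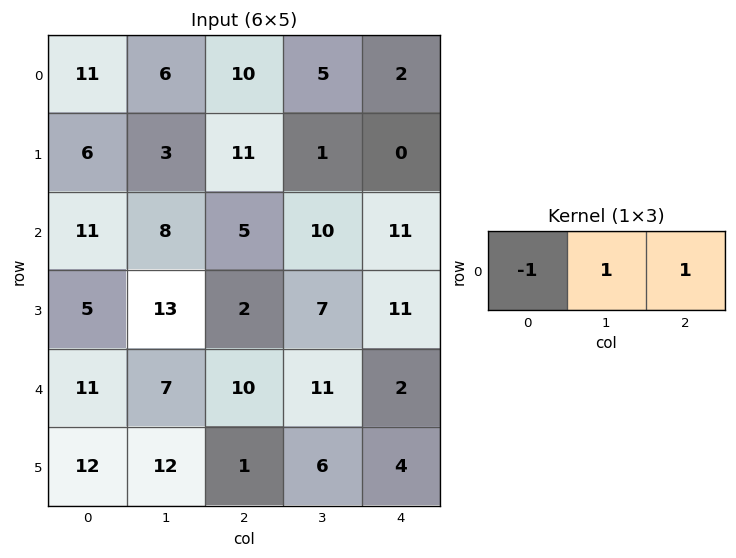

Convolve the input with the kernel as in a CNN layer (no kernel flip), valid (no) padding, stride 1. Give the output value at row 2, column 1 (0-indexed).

The receptive field on the input at this output position is [8 5 10]. Elementwise product with the kernel and sum: 8·-1 + 5·1 + 10·1.

7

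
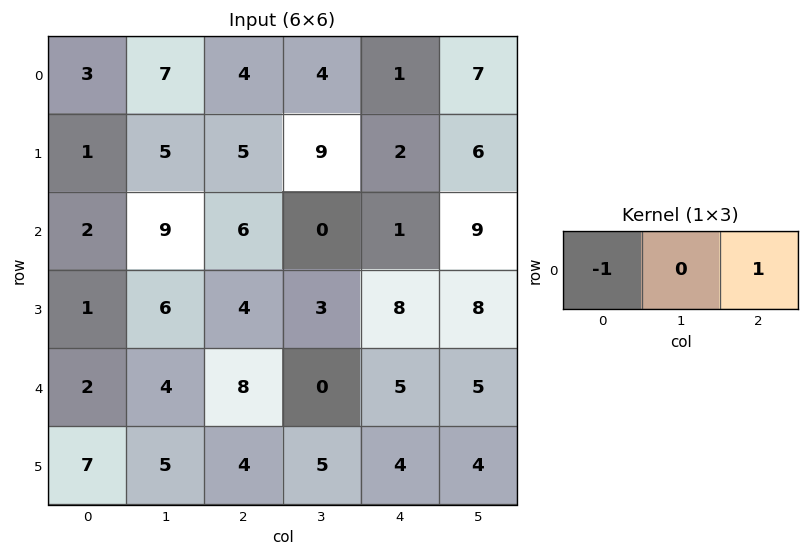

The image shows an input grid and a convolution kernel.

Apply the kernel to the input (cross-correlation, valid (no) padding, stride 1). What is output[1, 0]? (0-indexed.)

The receptive field on the input at this output position is [1 5 5]. Elementwise product with the kernel and sum: 1·-1 + 5·1.

4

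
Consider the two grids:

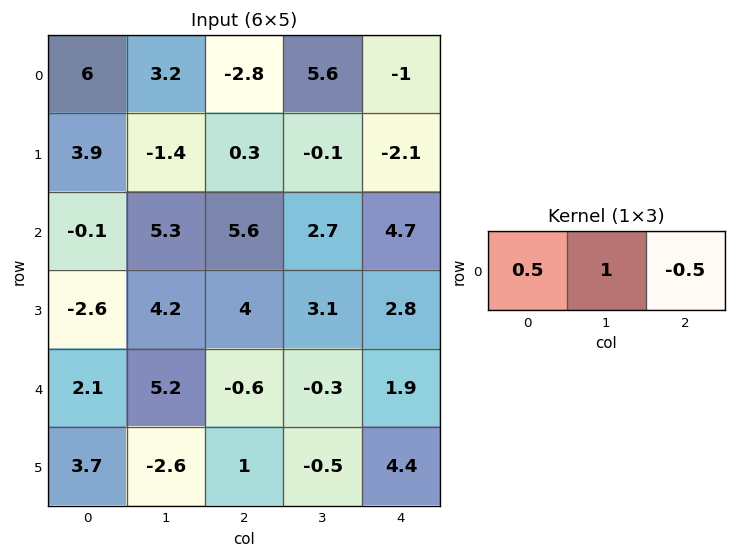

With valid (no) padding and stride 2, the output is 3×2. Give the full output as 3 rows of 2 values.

Output[0,0]: The receptive field on the input at this output position is [6 3.2 -2.8]. Elementwise product with the kernel and sum: 6·0.5 + 3.2·1 + -2.8·-0.5.
Output[0,1]: The receptive field on the input at this output position is [-2.8 5.6 -1]. Elementwise product with the kernel and sum: -2.8·0.5 + 5.6·1 + -1·-0.5.

7.6 4.7
2.45 3.15
6.55 -1.55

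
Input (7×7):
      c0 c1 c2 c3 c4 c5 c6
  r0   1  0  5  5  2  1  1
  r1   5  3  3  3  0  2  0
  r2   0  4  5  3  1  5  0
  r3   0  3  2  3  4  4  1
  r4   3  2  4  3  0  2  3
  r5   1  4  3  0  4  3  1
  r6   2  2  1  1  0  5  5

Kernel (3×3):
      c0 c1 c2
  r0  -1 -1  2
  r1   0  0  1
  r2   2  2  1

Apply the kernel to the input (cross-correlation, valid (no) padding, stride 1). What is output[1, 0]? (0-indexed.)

11

The receptive field on the input at this output position is [5 3 3 / 0 4 5 / 0 3 2]. Elementwise product with the kernel and sum: 5·-1 + 3·-1 + 3·2 + 5·1 + 0·2 + 3·2 + 2·1.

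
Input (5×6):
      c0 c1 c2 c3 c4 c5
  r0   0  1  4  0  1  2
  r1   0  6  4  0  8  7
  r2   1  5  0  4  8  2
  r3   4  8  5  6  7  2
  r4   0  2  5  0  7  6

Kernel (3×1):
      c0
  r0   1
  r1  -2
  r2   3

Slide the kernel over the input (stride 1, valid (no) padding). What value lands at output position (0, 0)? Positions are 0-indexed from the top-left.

3

The receptive field on the input at this output position is [0 / 0 / 1]. Elementwise product with the kernel and sum: 0·1 + 0·-2 + 1·3.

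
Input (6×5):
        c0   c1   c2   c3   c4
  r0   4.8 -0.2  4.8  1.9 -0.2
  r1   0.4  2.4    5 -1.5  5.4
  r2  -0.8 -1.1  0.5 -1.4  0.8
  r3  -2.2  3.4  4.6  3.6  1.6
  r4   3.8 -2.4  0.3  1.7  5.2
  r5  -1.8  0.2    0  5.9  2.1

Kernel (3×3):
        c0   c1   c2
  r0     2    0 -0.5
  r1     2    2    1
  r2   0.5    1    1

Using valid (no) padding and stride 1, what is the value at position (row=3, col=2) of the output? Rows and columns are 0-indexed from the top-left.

25.6

The receptive field on the input at this output position is [4.6 3.6 1.6 / 0.3 1.7 5.2 / 0 5.9 2.1]. Elementwise product with the kernel and sum: 4.6·2 + 1.6·-0.5 + 0.3·2 + 1.7·2 + 5.2·1 + 0·0.5 + 5.9·1 + 2.1·1.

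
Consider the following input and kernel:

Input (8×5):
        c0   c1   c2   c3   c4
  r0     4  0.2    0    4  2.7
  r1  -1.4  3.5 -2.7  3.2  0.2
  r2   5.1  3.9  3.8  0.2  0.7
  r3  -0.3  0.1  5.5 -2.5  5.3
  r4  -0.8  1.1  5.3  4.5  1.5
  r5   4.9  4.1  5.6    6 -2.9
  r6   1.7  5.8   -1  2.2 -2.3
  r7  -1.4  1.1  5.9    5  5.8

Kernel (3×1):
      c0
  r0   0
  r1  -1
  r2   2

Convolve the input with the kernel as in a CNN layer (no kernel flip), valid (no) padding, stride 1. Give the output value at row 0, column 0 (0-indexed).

The receptive field on the input at this output position is [4 / -1.4 / 5.1]. Elementwise product with the kernel and sum: -1.4·-1 + 5.1·2.

11.6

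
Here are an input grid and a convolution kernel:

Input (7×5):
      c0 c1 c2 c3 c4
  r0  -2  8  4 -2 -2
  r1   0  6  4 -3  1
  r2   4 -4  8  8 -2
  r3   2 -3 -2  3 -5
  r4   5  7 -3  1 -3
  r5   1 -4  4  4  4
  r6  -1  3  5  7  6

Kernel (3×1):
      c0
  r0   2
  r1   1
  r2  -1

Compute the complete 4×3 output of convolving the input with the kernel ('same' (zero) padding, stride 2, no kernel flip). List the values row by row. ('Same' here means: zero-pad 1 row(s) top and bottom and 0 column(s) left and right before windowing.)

Output[0,0]: The receptive field on the zero-padded input at this output position is [0 / -2 / 0]. Elementwise product with the kernel and sum: 0·2 + -2·1 + 0·-1.
Output[0,1]: The receptive field on the zero-padded input at this output position is [0 / 4 / 4]. Elementwise product with the kernel and sum: 0·2 + 4·1 + 4·-1.

-2 0 -3
2 18 5
8 -11 -17
1 13 14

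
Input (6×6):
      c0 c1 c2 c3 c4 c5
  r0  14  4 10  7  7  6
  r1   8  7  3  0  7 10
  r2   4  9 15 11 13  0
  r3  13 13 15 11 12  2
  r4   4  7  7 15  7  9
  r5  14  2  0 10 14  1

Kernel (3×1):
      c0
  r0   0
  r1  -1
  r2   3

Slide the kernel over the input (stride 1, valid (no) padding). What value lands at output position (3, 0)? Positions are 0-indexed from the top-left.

38

The receptive field on the input at this output position is [13 / 4 / 14]. Elementwise product with the kernel and sum: 4·-1 + 14·3.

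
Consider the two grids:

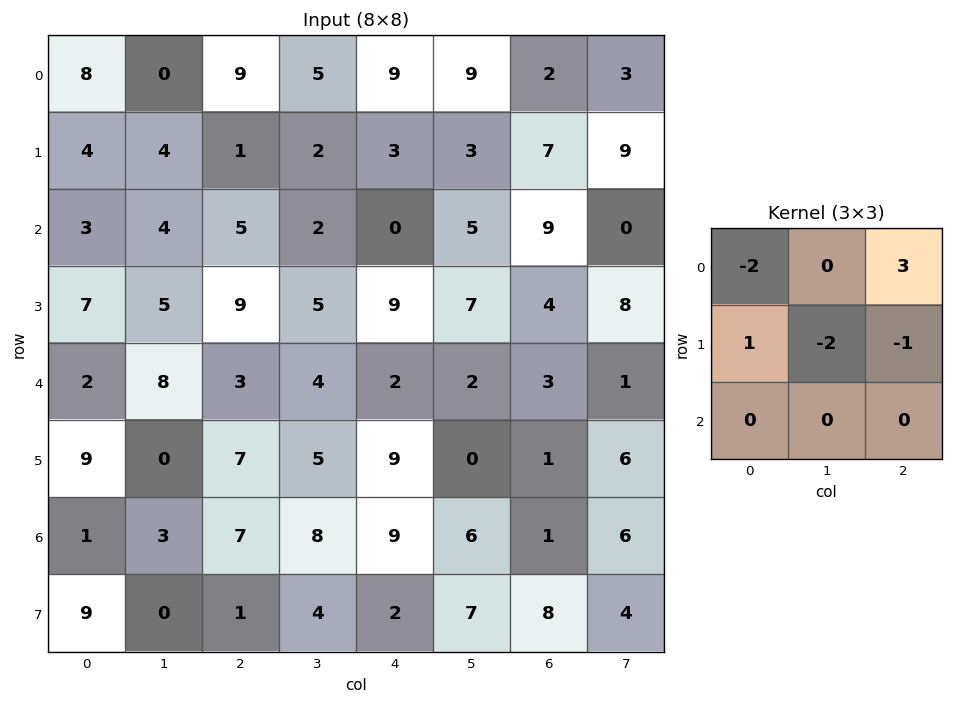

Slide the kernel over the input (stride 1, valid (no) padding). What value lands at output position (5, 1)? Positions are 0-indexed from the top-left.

-4

The receptive field on the input at this output position is [0 7 5 / 3 7 8 / 0 1 4]. Elementwise product with the kernel and sum: 0·-2 + 5·3 + 3·1 + 7·-2 + 8·-1.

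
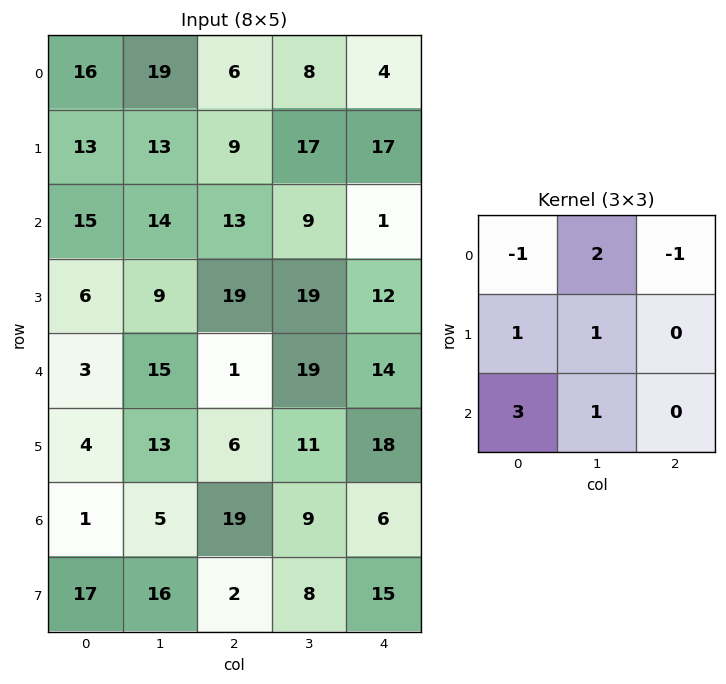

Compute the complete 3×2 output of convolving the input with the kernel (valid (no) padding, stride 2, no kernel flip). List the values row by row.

Output[0,0]: The receptive field on the input at this output position is [16 19 6 / 13 13 9 / 15 14 13]. Elementwise product with the kernel and sum: 16·-1 + 19·2 + 6·-1 + 13·1 + 13·1 + 15·3 + 14·1.
Output[0,1]: The receptive field on the input at this output position is [6 8 4 / 9 17 17 / 13 9 1]. Elementwise product with the kernel and sum: 6·-1 + 8·2 + 4·-1 + 9·1 + 17·1 + 13·3 + 9·1.

101 80
39 64
51 106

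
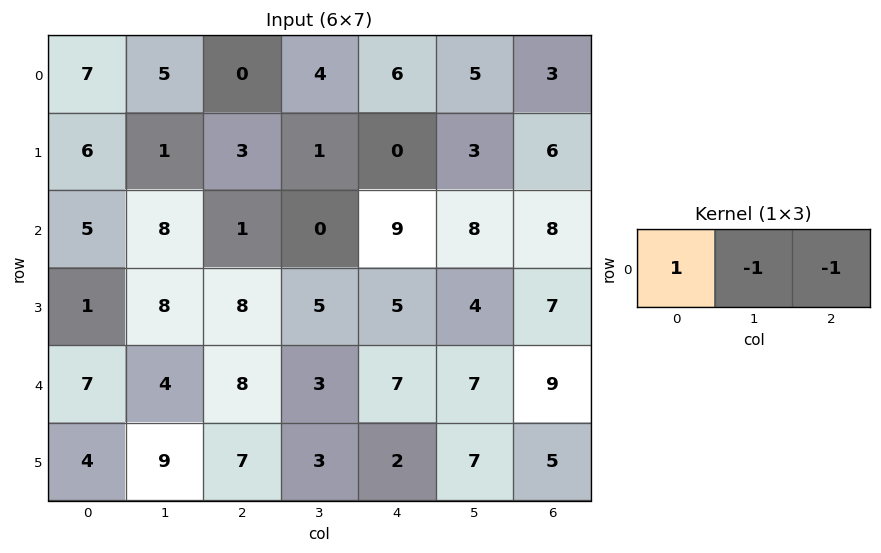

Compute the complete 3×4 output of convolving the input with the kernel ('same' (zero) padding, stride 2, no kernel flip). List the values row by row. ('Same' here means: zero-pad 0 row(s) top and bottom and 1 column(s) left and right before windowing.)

-12 1 -7 2
-13 7 -17 0
-11 -7 -11 -2

Output[0,0]: The receptive field on the zero-padded input at this output position is [0 7 5]. Elementwise product with the kernel and sum: 0·1 + 7·-1 + 5·-1.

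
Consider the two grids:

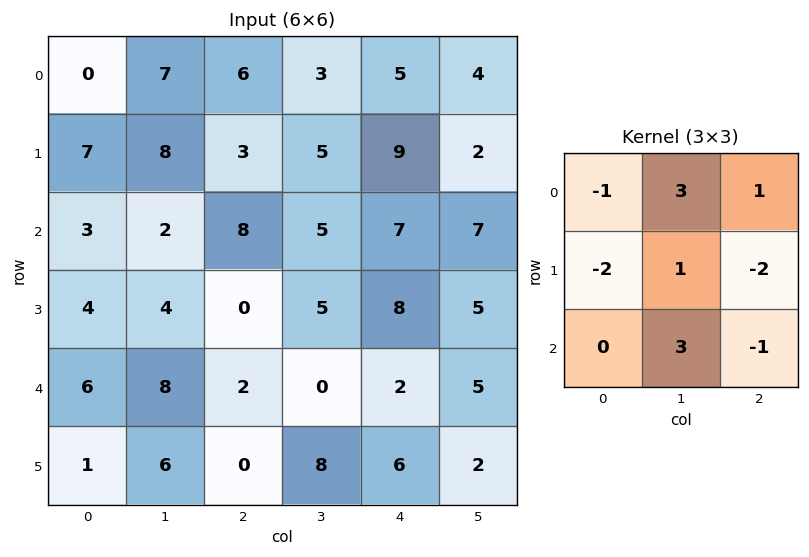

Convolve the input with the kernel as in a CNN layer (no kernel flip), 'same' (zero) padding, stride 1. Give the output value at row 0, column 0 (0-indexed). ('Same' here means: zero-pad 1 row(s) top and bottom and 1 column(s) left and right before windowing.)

-1

The receptive field on the zero-padded input at this output position is [0 0 0 / 0 0 7 / 0 7 8]. Elementwise product with the kernel and sum: 0·-1 + 0·3 + 0·1 + 0·-2 + 0·1 + 7·-2 + 7·3 + 8·-1.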